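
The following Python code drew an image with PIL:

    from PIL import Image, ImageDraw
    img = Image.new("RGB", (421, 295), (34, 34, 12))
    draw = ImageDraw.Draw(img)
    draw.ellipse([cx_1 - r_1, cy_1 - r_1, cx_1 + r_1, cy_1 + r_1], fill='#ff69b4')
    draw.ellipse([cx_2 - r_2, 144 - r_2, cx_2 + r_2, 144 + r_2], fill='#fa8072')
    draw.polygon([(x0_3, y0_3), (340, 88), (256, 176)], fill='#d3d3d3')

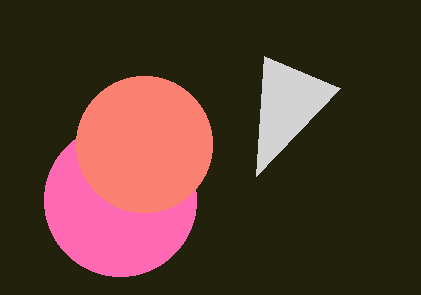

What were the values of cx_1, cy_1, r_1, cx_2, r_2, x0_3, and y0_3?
cx_1 = 120, cy_1 = 200, r_1 = 76, cx_2 = 144, r_2 = 68, x0_3 = 264, y0_3 = 56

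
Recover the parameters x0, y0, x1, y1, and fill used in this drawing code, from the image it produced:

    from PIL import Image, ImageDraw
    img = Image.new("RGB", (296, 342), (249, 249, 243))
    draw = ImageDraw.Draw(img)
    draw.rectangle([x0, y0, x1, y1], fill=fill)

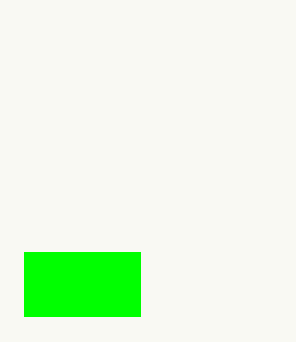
x0 = 24
y0 = 252
x1 = 140
y1 = 316
fill = 'lime'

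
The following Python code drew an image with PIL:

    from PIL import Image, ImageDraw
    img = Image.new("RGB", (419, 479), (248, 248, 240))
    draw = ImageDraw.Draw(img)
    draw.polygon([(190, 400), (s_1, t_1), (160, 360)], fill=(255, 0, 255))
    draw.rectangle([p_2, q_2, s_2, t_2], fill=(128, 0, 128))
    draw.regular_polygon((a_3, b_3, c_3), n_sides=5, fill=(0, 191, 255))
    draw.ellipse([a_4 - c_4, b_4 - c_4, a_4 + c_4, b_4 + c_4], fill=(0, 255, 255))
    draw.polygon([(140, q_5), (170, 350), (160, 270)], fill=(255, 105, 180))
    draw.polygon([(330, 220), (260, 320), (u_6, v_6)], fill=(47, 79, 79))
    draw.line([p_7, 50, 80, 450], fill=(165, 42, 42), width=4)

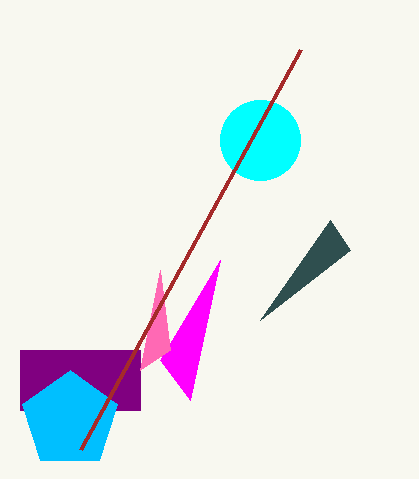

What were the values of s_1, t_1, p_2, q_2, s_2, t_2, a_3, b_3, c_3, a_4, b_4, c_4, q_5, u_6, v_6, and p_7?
s_1 = 220, t_1 = 260, p_2 = 20, q_2 = 350, s_2 = 140, t_2 = 410, a_3 = 70, b_3 = 420, c_3 = 50, a_4 = 260, b_4 = 140, c_4 = 40, q_5 = 370, u_6 = 350, v_6 = 250, p_7 = 300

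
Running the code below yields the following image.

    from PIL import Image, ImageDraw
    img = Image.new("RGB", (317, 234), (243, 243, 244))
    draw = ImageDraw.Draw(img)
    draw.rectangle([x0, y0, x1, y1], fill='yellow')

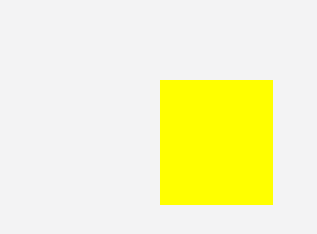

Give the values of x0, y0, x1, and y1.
x0 = 160
y0 = 80
x1 = 272
y1 = 204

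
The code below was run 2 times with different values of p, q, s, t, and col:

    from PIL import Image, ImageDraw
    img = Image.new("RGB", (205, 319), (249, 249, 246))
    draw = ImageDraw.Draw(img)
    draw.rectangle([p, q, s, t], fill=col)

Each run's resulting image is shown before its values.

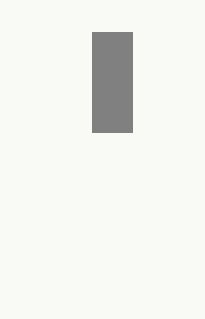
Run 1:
p = 92
q = 32
s = 132
t = 132
col = 'gray'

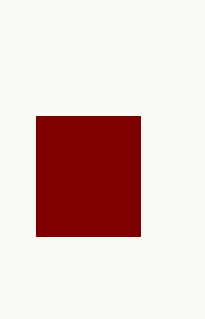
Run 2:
p = 36; q = 116; s = 140; t = 236; col = 'maroon'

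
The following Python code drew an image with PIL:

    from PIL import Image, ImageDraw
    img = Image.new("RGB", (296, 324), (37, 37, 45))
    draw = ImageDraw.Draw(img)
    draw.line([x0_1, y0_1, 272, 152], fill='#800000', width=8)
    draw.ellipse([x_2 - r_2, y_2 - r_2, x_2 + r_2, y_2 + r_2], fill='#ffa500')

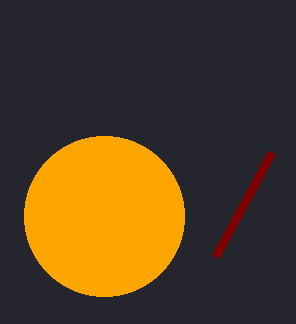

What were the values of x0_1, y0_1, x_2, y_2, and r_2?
x0_1 = 216, y0_1 = 256, x_2 = 104, y_2 = 216, r_2 = 80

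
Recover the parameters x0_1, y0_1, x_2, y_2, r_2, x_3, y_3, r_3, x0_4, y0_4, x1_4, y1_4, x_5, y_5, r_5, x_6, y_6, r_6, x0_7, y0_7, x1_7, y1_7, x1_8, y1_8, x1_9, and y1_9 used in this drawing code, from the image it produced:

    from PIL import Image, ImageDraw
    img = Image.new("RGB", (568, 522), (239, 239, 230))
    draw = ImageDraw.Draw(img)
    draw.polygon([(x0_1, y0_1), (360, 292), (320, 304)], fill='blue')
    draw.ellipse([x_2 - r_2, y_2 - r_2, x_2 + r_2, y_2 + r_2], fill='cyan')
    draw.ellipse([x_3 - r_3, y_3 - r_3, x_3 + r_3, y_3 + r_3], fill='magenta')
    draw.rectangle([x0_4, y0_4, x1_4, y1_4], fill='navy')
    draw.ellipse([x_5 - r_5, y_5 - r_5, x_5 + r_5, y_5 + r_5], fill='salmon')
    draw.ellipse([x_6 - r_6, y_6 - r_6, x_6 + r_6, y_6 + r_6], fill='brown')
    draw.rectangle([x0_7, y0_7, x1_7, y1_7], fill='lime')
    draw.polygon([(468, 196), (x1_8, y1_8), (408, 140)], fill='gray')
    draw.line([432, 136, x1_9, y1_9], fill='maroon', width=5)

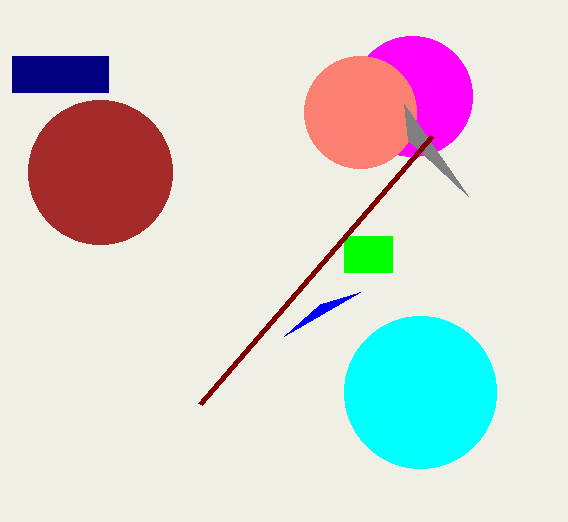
x0_1 = 284, y0_1 = 336, x_2 = 420, y_2 = 392, r_2 = 76, x_3 = 412, y_3 = 96, r_3 = 60, x0_4 = 12, y0_4 = 56, x1_4 = 108, y1_4 = 92, x_5 = 360, y_5 = 112, r_5 = 56, x_6 = 100, y_6 = 172, r_6 = 72, x0_7 = 344, y0_7 = 236, x1_7 = 392, y1_7 = 272, x1_8 = 404, y1_8 = 104, x1_9 = 200, y1_9 = 404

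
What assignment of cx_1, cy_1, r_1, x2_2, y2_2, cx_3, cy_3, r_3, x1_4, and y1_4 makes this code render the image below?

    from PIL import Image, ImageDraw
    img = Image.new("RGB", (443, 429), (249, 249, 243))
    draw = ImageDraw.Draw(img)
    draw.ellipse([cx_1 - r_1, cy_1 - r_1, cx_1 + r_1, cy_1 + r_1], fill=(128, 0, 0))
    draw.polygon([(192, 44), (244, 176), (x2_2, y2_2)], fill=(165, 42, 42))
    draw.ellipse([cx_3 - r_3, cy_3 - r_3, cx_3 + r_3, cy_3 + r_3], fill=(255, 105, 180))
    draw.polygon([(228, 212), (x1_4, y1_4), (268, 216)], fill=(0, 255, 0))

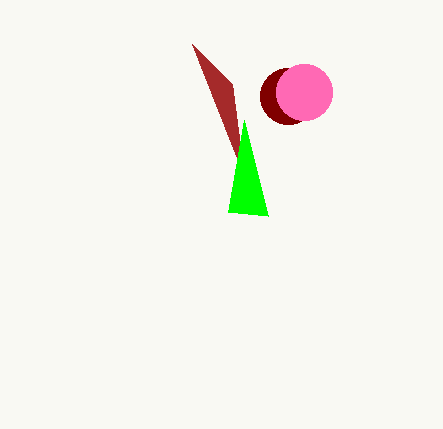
cx_1 = 288, cy_1 = 96, r_1 = 28, x2_2 = 232, y2_2 = 84, cx_3 = 304, cy_3 = 92, r_3 = 28, x1_4 = 244, y1_4 = 120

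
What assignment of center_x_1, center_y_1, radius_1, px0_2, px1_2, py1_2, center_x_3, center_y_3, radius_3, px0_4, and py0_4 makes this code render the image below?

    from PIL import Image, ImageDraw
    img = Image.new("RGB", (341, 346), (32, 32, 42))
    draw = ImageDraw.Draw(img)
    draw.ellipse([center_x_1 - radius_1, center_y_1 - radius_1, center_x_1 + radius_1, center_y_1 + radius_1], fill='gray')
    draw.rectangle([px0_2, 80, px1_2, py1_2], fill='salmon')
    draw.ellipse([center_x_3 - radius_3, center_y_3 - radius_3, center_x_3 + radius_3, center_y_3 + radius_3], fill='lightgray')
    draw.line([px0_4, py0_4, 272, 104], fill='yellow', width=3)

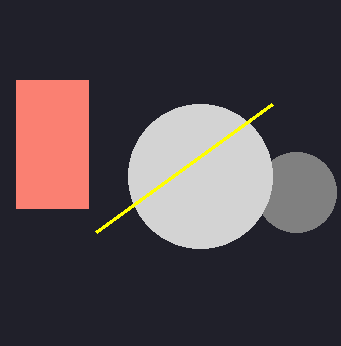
center_x_1 = 296
center_y_1 = 192
radius_1 = 40
px0_2 = 16
px1_2 = 88
py1_2 = 208
center_x_3 = 200
center_y_3 = 176
radius_3 = 72
px0_4 = 96
py0_4 = 232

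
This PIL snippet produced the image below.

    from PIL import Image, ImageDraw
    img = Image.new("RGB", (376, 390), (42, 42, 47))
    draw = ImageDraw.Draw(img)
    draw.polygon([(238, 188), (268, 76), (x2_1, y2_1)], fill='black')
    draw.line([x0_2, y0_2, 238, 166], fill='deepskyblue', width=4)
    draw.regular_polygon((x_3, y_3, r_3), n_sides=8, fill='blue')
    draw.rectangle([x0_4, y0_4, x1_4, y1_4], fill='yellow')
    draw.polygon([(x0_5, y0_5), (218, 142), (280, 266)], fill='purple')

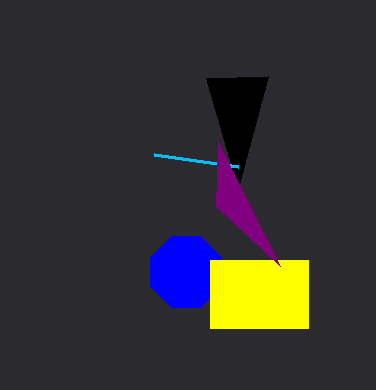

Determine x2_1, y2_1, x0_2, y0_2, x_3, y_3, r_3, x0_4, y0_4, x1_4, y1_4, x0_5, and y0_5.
x2_1 = 206; y2_1 = 78; x0_2 = 154; y0_2 = 154; x_3 = 186; y_3 = 272; r_3 = 38; x0_4 = 210; y0_4 = 260; x1_4 = 308; y1_4 = 328; x0_5 = 216; y0_5 = 206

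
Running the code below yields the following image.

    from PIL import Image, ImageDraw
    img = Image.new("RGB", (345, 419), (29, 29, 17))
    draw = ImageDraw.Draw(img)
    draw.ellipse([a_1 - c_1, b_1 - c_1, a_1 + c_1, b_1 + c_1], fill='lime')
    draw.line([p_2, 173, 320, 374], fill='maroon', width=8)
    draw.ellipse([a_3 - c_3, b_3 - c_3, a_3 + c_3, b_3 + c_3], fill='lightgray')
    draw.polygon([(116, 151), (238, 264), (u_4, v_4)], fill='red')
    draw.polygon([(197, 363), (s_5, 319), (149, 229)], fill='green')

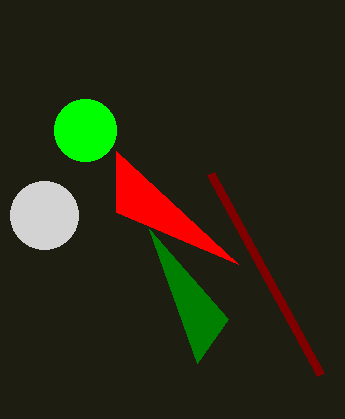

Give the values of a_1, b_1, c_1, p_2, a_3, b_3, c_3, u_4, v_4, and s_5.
a_1 = 85, b_1 = 130, c_1 = 31, p_2 = 210, a_3 = 44, b_3 = 215, c_3 = 34, u_4 = 116, v_4 = 212, s_5 = 228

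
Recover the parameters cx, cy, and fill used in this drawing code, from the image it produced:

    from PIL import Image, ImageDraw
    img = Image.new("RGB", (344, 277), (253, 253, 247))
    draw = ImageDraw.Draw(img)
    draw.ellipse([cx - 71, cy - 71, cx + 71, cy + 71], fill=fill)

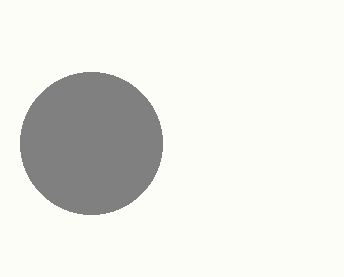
cx = 91, cy = 143, fill = 'gray'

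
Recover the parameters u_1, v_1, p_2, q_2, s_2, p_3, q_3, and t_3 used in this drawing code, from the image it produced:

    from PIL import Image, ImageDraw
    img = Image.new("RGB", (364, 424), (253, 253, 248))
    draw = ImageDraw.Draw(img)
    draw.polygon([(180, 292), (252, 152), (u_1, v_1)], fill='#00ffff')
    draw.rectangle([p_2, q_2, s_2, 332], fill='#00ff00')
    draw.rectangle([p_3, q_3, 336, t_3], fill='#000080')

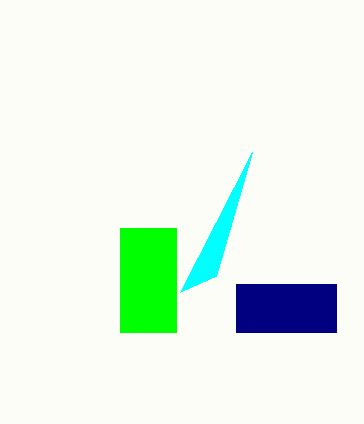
u_1 = 216; v_1 = 276; p_2 = 120; q_2 = 228; s_2 = 176; p_3 = 236; q_3 = 284; t_3 = 332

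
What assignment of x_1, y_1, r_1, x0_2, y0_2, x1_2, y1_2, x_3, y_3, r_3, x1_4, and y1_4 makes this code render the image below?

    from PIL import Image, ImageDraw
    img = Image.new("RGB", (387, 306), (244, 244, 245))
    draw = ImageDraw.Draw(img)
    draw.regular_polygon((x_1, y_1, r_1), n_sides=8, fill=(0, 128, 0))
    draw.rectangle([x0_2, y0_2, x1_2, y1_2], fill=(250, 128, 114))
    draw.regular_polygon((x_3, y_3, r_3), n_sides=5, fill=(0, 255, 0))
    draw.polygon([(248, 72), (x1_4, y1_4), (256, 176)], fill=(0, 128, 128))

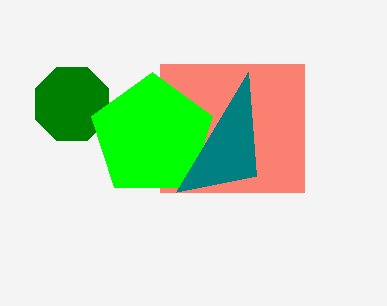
x_1 = 72
y_1 = 104
r_1 = 40
x0_2 = 160
y0_2 = 64
x1_2 = 304
y1_2 = 192
x_3 = 152
y_3 = 136
r_3 = 64
x1_4 = 176
y1_4 = 192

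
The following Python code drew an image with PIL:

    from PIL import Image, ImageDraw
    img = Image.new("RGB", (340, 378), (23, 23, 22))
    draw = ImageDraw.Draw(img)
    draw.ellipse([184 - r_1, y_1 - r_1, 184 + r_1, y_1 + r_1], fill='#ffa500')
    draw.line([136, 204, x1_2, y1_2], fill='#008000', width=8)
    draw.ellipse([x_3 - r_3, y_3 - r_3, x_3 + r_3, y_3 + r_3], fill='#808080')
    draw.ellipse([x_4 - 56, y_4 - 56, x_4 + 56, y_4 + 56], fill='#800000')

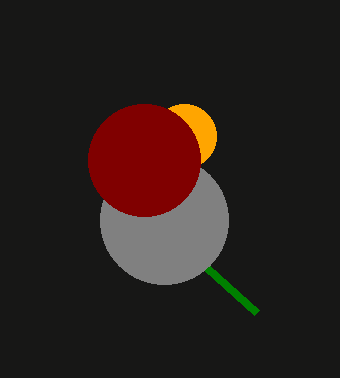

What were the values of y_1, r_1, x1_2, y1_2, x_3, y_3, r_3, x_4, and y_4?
y_1 = 136, r_1 = 32, x1_2 = 256, y1_2 = 312, x_3 = 164, y_3 = 220, r_3 = 64, x_4 = 144, y_4 = 160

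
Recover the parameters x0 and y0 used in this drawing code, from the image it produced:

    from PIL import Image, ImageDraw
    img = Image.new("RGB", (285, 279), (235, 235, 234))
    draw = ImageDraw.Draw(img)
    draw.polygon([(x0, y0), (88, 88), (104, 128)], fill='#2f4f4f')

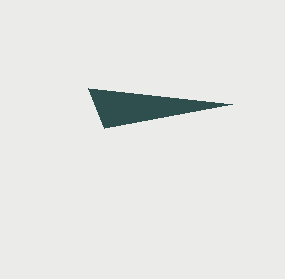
x0 = 232, y0 = 104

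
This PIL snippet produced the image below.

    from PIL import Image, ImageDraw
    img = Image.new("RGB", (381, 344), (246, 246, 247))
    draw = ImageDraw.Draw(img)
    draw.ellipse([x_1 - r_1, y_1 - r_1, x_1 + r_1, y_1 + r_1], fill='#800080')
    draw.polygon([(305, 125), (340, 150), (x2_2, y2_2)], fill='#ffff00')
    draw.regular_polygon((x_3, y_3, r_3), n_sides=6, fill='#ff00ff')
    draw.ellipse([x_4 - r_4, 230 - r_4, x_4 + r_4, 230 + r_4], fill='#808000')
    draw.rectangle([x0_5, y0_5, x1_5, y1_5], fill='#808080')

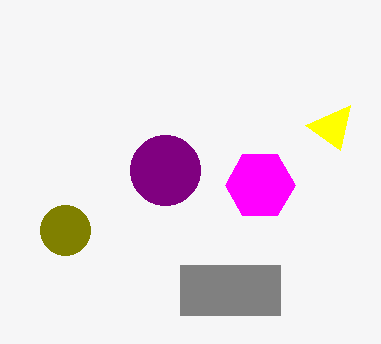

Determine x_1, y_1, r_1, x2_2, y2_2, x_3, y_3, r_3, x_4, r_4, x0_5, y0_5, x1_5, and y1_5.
x_1 = 165
y_1 = 170
r_1 = 35
x2_2 = 350
y2_2 = 105
x_3 = 260
y_3 = 185
r_3 = 35
x_4 = 65
r_4 = 25
x0_5 = 180
y0_5 = 265
x1_5 = 280
y1_5 = 315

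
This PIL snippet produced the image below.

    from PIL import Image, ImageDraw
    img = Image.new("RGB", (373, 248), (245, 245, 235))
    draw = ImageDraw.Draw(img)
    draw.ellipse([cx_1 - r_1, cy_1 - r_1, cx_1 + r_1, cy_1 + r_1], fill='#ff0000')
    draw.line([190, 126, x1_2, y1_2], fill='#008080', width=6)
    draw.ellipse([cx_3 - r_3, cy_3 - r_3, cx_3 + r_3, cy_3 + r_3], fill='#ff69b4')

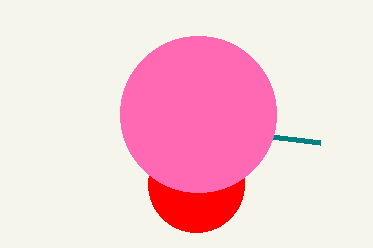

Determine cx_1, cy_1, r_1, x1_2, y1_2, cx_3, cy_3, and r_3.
cx_1 = 196, cy_1 = 184, r_1 = 48, x1_2 = 320, y1_2 = 142, cx_3 = 198, cy_3 = 114, r_3 = 78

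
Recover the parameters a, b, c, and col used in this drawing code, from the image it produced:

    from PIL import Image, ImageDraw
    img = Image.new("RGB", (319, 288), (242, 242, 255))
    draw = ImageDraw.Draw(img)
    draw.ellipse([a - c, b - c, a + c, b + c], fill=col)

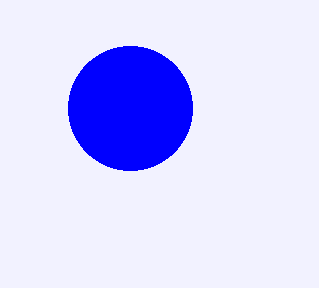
a = 130
b = 108
c = 62
col = 'blue'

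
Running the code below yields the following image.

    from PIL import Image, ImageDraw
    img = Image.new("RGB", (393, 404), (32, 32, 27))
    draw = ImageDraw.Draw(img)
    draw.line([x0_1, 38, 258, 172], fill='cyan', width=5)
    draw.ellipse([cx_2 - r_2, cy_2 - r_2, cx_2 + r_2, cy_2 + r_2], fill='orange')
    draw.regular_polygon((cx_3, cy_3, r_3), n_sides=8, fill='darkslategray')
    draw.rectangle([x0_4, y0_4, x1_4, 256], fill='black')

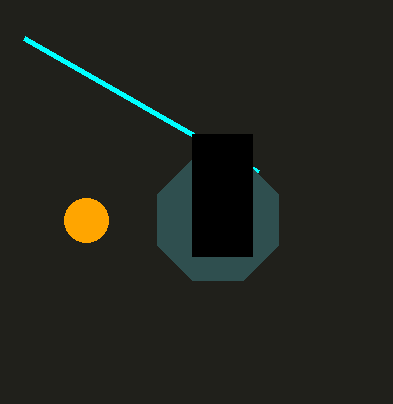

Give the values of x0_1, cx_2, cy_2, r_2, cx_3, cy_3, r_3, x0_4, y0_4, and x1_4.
x0_1 = 24
cx_2 = 86
cy_2 = 220
r_2 = 22
cx_3 = 218
cy_3 = 220
r_3 = 66
x0_4 = 192
y0_4 = 134
x1_4 = 252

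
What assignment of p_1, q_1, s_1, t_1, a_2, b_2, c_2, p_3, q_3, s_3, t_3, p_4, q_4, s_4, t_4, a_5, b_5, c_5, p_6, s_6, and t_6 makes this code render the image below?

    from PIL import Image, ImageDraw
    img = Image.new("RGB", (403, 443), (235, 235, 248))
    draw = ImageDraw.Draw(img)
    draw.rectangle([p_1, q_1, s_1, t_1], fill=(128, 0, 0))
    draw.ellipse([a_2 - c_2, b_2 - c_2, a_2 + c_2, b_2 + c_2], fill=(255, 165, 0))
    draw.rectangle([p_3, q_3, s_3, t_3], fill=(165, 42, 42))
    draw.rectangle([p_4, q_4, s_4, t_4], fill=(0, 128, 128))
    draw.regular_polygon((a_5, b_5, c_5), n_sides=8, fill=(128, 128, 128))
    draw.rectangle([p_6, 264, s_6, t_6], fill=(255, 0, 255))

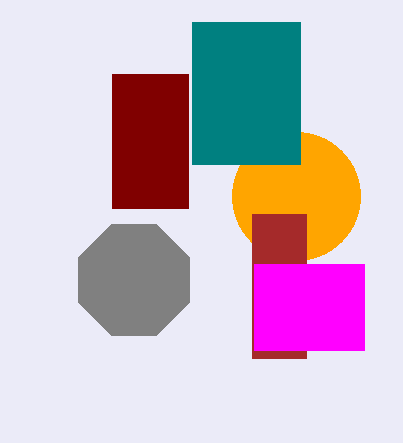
p_1 = 112
q_1 = 74
s_1 = 188
t_1 = 208
a_2 = 296
b_2 = 196
c_2 = 64
p_3 = 252
q_3 = 214
s_3 = 306
t_3 = 358
p_4 = 192
q_4 = 22
s_4 = 300
t_4 = 164
a_5 = 134
b_5 = 280
c_5 = 60
p_6 = 254
s_6 = 364
t_6 = 350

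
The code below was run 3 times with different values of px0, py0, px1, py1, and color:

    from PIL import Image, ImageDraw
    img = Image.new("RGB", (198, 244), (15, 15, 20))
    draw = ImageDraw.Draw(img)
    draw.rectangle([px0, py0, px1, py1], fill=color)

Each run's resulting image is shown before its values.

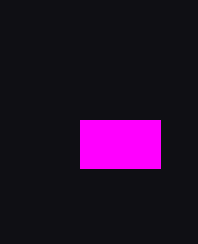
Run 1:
px0 = 80, py0 = 120, px1 = 160, py1 = 168, color = 'magenta'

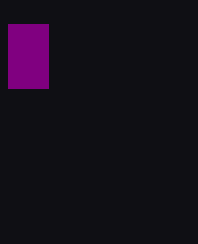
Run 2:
px0 = 8, py0 = 24, px1 = 48, py1 = 88, color = 'purple'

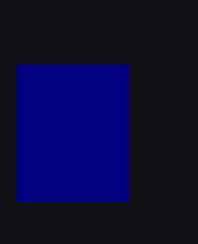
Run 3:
px0 = 16, py0 = 64, px1 = 128, py1 = 200, color = 'navy'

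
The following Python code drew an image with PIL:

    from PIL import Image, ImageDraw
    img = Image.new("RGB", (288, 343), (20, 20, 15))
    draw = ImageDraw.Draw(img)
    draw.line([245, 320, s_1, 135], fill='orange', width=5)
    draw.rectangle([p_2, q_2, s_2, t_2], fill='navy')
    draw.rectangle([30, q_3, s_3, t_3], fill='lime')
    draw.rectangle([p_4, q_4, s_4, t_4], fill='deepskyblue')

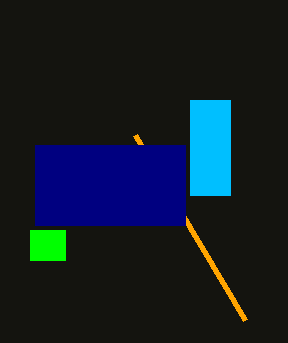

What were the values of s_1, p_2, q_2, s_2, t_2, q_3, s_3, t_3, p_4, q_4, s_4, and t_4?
s_1 = 135; p_2 = 35; q_2 = 145; s_2 = 185; t_2 = 225; q_3 = 230; s_3 = 65; t_3 = 260; p_4 = 190; q_4 = 100; s_4 = 230; t_4 = 195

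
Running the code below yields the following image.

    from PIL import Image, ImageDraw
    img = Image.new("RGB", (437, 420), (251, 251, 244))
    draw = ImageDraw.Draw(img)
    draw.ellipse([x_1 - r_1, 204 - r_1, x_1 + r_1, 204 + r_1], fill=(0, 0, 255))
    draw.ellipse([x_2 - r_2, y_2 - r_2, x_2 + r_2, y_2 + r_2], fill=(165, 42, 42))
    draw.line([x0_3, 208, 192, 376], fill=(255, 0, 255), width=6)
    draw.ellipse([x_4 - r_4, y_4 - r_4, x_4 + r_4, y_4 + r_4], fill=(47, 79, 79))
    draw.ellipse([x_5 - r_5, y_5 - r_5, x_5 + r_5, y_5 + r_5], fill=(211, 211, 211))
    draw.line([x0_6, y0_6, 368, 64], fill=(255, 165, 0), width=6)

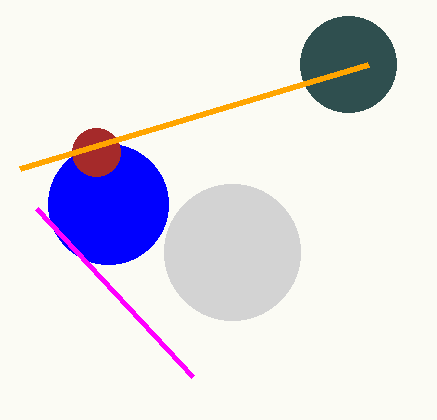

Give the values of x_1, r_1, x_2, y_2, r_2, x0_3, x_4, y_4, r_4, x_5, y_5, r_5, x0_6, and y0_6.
x_1 = 108, r_1 = 60, x_2 = 96, y_2 = 152, r_2 = 24, x0_3 = 36, x_4 = 348, y_4 = 64, r_4 = 48, x_5 = 232, y_5 = 252, r_5 = 68, x0_6 = 20, y0_6 = 168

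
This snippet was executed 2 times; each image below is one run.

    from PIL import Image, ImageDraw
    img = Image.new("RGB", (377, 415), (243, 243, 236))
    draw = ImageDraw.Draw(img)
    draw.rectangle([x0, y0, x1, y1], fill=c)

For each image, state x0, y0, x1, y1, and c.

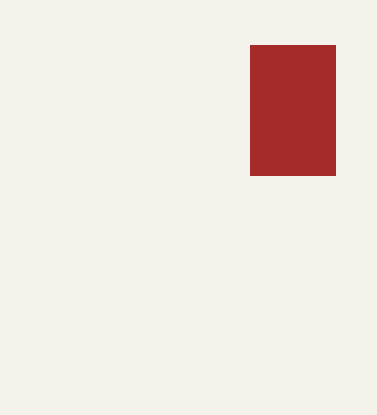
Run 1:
x0 = 250; y0 = 45; x1 = 335; y1 = 175; c = 'brown'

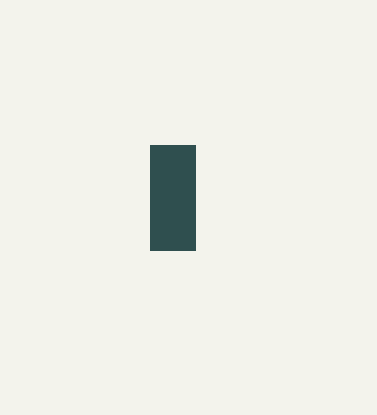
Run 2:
x0 = 150; y0 = 145; x1 = 195; y1 = 250; c = 'darkslategray'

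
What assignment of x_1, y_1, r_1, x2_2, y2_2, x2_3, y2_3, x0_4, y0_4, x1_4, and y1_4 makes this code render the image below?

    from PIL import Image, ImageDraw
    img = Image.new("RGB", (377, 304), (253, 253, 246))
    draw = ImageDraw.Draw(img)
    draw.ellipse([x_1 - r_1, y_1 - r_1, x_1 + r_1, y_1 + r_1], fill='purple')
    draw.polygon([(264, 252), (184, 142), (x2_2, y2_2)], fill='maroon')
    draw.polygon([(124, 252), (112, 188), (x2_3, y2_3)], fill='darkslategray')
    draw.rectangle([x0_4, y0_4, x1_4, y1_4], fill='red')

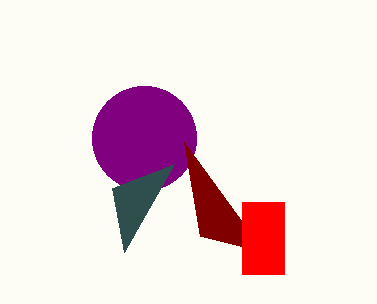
x_1 = 144, y_1 = 138, r_1 = 52, x2_2 = 200, y2_2 = 236, x2_3 = 174, y2_3 = 164, x0_4 = 242, y0_4 = 202, x1_4 = 284, y1_4 = 274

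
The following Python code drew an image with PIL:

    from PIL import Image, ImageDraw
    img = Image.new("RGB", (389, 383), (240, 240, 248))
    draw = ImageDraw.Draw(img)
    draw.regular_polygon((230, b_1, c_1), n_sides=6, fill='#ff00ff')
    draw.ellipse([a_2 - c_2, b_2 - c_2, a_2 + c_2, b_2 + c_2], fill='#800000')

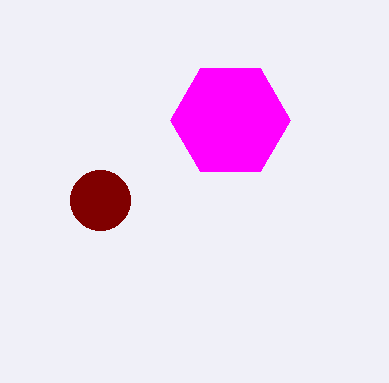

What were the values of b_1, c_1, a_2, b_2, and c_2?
b_1 = 120; c_1 = 60; a_2 = 100; b_2 = 200; c_2 = 30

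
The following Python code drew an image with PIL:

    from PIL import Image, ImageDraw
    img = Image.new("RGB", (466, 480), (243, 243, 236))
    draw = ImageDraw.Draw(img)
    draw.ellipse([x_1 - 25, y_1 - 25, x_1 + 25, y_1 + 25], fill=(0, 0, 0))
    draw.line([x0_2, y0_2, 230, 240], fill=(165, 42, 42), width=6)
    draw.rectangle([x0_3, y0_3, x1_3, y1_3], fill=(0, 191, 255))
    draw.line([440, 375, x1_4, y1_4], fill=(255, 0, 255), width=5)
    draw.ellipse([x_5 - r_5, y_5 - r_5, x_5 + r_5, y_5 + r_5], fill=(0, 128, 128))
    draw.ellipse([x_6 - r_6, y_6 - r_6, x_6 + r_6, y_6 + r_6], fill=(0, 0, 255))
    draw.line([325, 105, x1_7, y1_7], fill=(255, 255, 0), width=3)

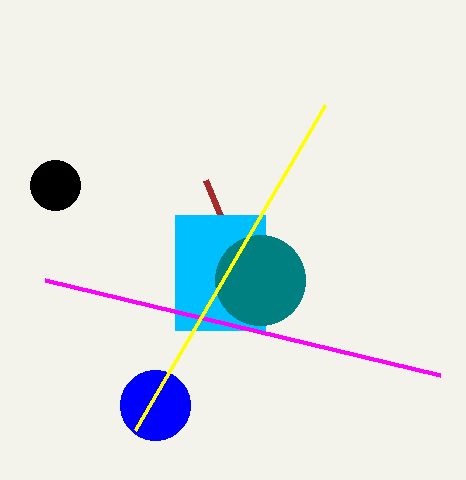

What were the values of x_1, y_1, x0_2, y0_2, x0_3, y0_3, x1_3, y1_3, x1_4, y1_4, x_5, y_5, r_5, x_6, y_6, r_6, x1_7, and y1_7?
x_1 = 55
y_1 = 185
x0_2 = 205
y0_2 = 180
x0_3 = 175
y0_3 = 215
x1_3 = 265
y1_3 = 330
x1_4 = 45
y1_4 = 280
x_5 = 260
y_5 = 280
r_5 = 45
x_6 = 155
y_6 = 405
r_6 = 35
x1_7 = 135
y1_7 = 430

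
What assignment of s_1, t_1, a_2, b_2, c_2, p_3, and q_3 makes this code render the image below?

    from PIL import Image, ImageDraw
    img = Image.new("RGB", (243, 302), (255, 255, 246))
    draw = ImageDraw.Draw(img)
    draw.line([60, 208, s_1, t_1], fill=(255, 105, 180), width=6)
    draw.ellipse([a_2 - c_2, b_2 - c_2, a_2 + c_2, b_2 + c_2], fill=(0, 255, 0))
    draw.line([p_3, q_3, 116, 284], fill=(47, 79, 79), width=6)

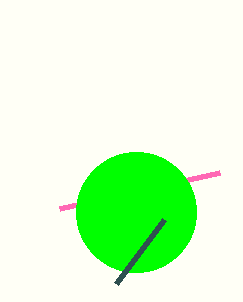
s_1 = 220; t_1 = 172; a_2 = 136; b_2 = 212; c_2 = 60; p_3 = 164; q_3 = 220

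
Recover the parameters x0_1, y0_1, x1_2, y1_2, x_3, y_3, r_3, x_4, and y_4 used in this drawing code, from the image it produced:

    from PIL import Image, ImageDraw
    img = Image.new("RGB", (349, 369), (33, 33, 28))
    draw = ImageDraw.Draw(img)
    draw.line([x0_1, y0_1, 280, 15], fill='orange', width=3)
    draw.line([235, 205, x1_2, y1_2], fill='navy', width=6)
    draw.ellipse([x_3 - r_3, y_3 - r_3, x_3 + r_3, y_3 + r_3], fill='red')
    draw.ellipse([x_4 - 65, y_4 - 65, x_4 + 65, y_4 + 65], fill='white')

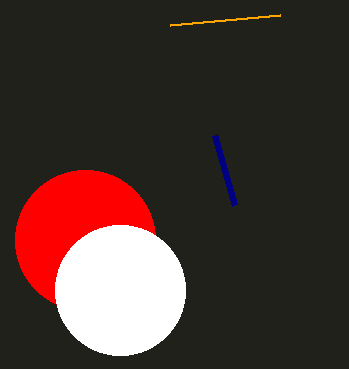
x0_1 = 170; y0_1 = 25; x1_2 = 215; y1_2 = 135; x_3 = 85; y_3 = 240; r_3 = 70; x_4 = 120; y_4 = 290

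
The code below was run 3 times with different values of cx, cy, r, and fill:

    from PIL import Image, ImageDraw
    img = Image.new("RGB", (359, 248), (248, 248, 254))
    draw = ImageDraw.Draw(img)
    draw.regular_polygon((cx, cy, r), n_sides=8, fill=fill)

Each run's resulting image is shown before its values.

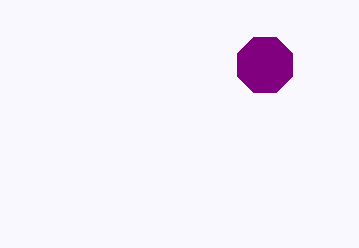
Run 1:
cx = 265
cy = 65
r = 30
fill = 'purple'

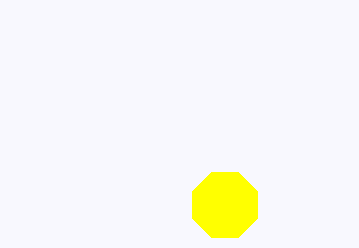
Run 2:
cx = 225, cy = 205, r = 35, fill = 'yellow'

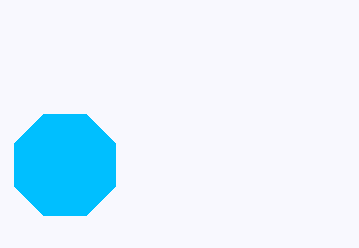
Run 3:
cx = 65; cy = 165; r = 55; fill = 'deepskyblue'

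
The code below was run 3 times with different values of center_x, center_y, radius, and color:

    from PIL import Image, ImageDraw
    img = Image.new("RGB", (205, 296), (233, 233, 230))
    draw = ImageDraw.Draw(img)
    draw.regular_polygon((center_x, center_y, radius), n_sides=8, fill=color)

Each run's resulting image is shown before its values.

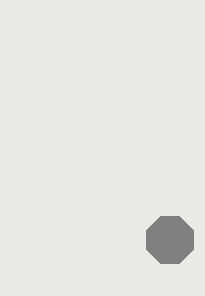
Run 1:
center_x = 170, center_y = 240, radius = 25, color = 'gray'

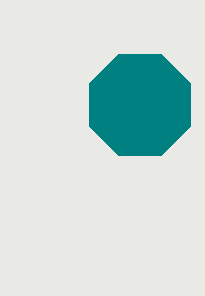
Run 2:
center_x = 140, center_y = 105, radius = 55, color = 'teal'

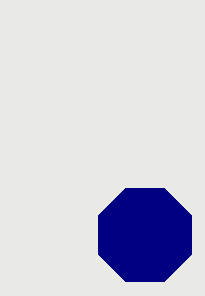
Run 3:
center_x = 145; center_y = 235; radius = 50; color = 'navy'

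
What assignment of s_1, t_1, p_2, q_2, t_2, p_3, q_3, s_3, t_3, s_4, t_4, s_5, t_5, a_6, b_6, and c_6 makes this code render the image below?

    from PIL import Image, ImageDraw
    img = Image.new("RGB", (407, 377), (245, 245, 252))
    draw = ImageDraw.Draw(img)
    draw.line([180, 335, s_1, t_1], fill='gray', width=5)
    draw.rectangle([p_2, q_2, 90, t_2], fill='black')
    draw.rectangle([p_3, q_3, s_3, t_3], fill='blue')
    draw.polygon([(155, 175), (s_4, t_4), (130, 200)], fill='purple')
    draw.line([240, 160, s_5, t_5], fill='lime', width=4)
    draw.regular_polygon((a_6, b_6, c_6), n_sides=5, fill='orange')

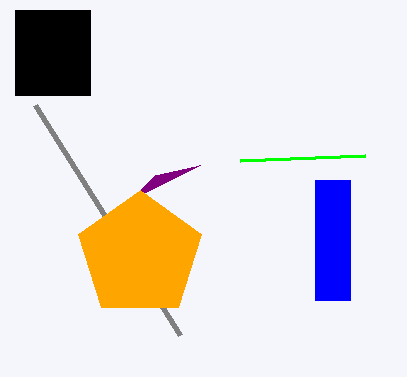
s_1 = 35, t_1 = 105, p_2 = 15, q_2 = 10, t_2 = 95, p_3 = 315, q_3 = 180, s_3 = 350, t_3 = 300, s_4 = 200, t_4 = 165, s_5 = 365, t_5 = 155, a_6 = 140, b_6 = 255, c_6 = 65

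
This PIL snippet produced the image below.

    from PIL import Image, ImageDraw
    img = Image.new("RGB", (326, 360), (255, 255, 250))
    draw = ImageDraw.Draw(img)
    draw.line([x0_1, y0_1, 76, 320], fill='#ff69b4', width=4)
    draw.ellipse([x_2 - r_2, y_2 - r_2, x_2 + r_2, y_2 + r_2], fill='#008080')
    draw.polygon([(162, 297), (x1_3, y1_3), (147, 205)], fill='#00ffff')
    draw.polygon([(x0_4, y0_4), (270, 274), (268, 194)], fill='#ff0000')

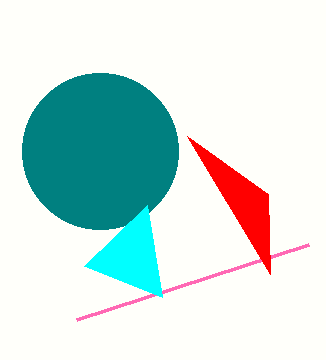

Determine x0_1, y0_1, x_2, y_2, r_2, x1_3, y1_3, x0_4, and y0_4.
x0_1 = 308, y0_1 = 245, x_2 = 100, y_2 = 151, r_2 = 78, x1_3 = 84, y1_3 = 266, x0_4 = 187, y0_4 = 136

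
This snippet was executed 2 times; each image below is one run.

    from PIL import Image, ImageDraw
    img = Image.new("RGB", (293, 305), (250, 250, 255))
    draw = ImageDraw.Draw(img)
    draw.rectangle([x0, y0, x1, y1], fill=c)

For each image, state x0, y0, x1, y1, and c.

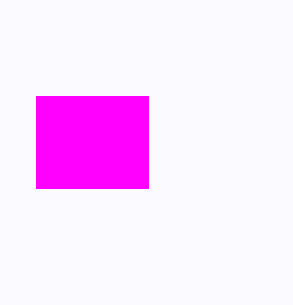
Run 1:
x0 = 36, y0 = 96, x1 = 148, y1 = 188, c = 'magenta'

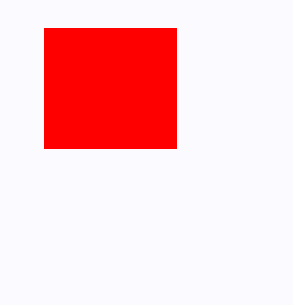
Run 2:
x0 = 44
y0 = 28
x1 = 176
y1 = 148
c = 'red'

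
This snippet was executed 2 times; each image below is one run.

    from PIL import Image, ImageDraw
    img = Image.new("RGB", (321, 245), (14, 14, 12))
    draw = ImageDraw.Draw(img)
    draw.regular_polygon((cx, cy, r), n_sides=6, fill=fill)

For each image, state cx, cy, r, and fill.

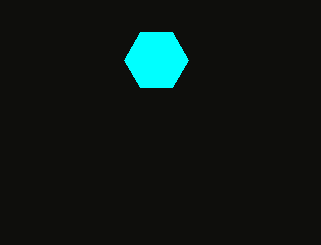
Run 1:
cx = 156; cy = 60; r = 32; fill = 'cyan'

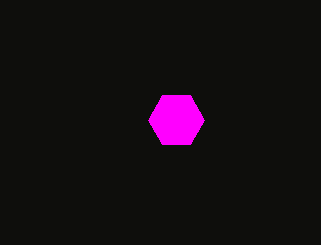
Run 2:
cx = 176; cy = 120; r = 28; fill = 'magenta'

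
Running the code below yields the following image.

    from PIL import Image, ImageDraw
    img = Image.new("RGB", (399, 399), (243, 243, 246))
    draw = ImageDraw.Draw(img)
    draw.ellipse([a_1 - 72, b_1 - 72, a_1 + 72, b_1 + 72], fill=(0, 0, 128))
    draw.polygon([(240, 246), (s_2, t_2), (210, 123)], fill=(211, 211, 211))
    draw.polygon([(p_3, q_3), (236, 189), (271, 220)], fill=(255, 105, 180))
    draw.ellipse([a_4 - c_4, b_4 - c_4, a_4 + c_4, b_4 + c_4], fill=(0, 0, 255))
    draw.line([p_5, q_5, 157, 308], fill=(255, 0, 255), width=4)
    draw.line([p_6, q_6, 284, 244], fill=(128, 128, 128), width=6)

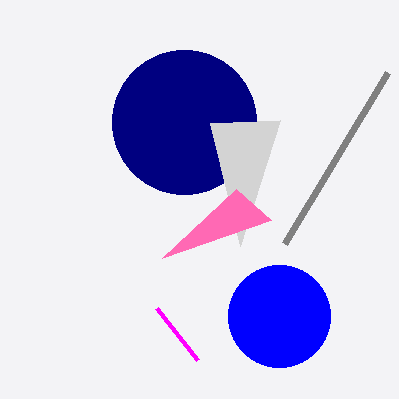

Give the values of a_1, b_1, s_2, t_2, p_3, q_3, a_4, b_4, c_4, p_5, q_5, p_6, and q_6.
a_1 = 184
b_1 = 122
s_2 = 280
t_2 = 120
p_3 = 162
q_3 = 258
a_4 = 279
b_4 = 316
c_4 = 51
p_5 = 198
q_5 = 360
p_6 = 387
q_6 = 73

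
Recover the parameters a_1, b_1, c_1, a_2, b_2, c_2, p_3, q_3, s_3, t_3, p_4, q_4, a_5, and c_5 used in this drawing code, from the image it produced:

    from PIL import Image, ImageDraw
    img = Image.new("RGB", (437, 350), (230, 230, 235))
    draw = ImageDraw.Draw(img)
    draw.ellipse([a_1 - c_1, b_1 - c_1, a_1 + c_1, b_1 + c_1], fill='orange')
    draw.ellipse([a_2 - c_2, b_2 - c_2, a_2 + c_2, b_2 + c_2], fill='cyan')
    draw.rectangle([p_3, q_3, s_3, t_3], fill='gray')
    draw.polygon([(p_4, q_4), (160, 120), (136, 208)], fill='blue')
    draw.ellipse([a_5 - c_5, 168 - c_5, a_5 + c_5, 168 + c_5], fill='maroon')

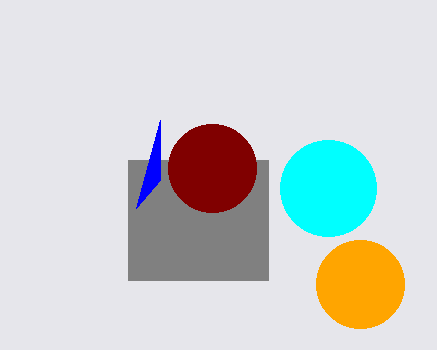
a_1 = 360
b_1 = 284
c_1 = 44
a_2 = 328
b_2 = 188
c_2 = 48
p_3 = 128
q_3 = 160
s_3 = 268
t_3 = 280
p_4 = 160
q_4 = 180
a_5 = 212
c_5 = 44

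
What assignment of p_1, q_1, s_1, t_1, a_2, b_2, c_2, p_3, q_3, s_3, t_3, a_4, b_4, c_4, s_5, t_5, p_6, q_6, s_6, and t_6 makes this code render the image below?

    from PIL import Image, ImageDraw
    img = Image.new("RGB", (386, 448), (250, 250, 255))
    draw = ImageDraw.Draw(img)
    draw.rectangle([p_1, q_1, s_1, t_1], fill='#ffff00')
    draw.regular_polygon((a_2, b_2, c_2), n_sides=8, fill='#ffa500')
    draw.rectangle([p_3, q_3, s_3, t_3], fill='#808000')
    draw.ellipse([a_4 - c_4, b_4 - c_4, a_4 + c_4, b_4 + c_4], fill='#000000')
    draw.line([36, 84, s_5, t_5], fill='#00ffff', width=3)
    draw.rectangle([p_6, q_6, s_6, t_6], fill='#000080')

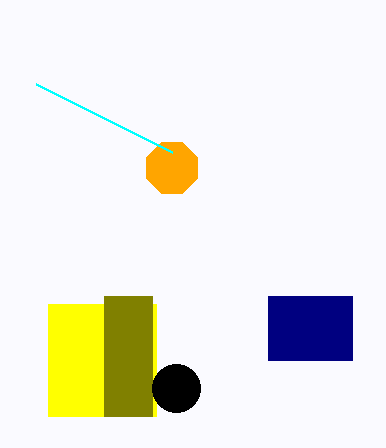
p_1 = 48, q_1 = 304, s_1 = 156, t_1 = 416, a_2 = 172, b_2 = 168, c_2 = 28, p_3 = 104, q_3 = 296, s_3 = 152, t_3 = 416, a_4 = 176, b_4 = 388, c_4 = 24, s_5 = 172, t_5 = 152, p_6 = 268, q_6 = 296, s_6 = 352, t_6 = 360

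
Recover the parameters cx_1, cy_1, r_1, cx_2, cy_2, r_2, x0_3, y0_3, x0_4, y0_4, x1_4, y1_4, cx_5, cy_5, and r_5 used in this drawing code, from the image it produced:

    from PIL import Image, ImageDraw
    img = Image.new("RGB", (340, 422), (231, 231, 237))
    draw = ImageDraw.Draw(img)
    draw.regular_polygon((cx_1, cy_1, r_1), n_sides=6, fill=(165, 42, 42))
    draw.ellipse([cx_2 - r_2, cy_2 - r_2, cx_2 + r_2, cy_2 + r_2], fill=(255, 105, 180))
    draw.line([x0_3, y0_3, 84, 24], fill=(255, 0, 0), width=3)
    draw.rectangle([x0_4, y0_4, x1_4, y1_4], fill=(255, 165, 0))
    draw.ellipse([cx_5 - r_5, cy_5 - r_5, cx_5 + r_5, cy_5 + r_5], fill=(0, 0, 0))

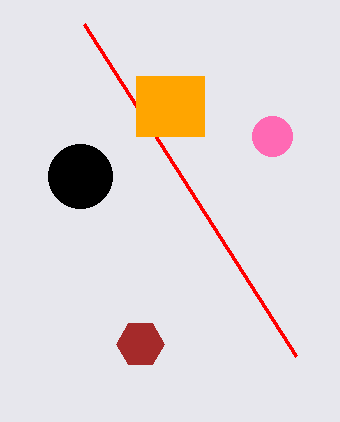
cx_1 = 140
cy_1 = 344
r_1 = 24
cx_2 = 272
cy_2 = 136
r_2 = 20
x0_3 = 296
y0_3 = 356
x0_4 = 136
y0_4 = 76
x1_4 = 204
y1_4 = 136
cx_5 = 80
cy_5 = 176
r_5 = 32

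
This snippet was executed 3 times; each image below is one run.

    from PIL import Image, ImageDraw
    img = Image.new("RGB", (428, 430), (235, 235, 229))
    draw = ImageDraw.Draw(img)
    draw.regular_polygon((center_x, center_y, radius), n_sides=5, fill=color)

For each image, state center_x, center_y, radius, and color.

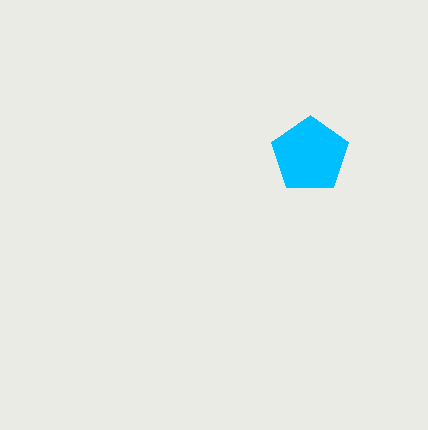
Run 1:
center_x = 310; center_y = 155; radius = 40; color = 'deepskyblue'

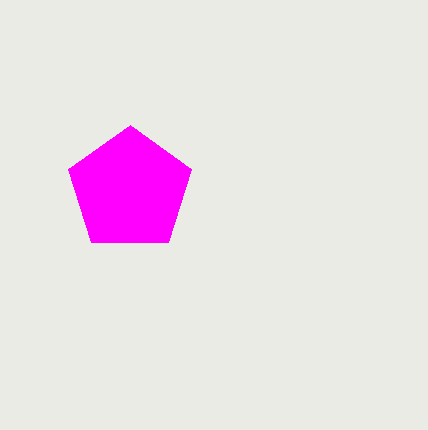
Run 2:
center_x = 130
center_y = 190
radius = 65
color = 'magenta'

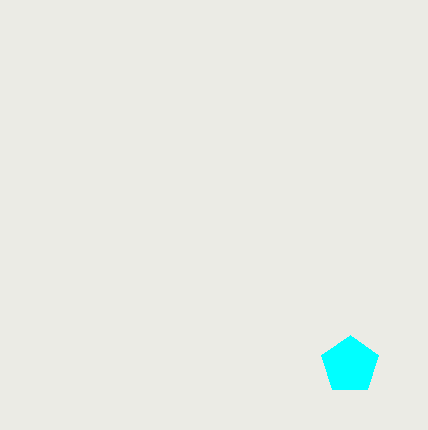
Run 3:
center_x = 350
center_y = 365
radius = 30
color = 'cyan'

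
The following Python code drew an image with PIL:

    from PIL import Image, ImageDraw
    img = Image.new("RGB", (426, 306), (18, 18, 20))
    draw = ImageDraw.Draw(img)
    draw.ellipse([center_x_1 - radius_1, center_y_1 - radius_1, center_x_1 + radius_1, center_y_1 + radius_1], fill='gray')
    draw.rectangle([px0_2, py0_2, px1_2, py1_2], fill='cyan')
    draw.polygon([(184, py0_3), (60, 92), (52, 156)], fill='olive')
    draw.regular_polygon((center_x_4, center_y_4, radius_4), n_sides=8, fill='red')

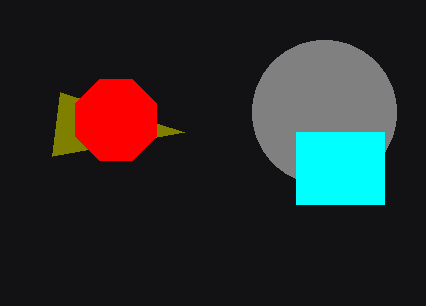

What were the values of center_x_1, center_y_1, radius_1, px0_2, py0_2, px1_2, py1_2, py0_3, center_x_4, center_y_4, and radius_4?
center_x_1 = 324; center_y_1 = 112; radius_1 = 72; px0_2 = 296; py0_2 = 132; px1_2 = 384; py1_2 = 204; py0_3 = 132; center_x_4 = 116; center_y_4 = 120; radius_4 = 44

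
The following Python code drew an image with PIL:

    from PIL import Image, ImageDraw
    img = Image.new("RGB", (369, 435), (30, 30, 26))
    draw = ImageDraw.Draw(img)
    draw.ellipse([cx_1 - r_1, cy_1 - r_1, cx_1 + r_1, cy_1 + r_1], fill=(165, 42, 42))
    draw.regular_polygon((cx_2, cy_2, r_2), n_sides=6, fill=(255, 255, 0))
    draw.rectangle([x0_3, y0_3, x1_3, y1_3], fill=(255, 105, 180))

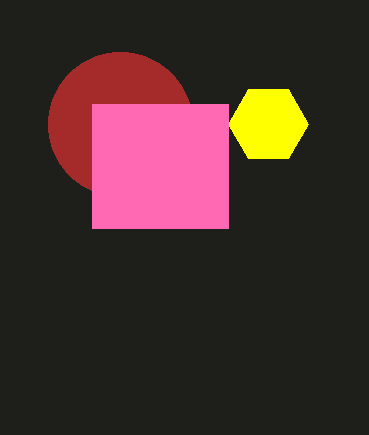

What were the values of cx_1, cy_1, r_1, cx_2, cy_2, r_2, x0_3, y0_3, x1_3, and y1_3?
cx_1 = 120; cy_1 = 124; r_1 = 72; cx_2 = 268; cy_2 = 124; r_2 = 40; x0_3 = 92; y0_3 = 104; x1_3 = 228; y1_3 = 228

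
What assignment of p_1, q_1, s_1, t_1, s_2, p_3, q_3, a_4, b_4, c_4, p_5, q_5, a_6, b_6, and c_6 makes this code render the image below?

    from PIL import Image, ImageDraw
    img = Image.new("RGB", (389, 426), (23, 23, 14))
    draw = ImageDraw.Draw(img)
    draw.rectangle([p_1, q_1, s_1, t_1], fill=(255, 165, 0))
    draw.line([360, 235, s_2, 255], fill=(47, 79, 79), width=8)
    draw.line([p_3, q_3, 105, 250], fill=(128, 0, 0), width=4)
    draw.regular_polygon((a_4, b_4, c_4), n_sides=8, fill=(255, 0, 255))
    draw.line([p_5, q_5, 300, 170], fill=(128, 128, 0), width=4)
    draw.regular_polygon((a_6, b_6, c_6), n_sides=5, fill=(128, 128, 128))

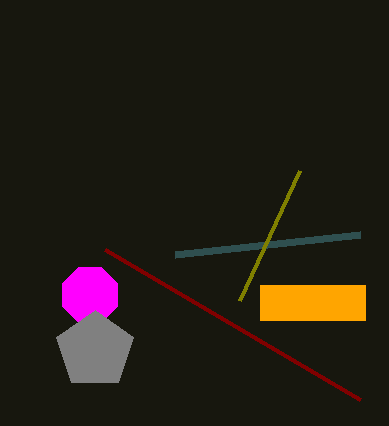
p_1 = 260, q_1 = 285, s_1 = 365, t_1 = 320, s_2 = 175, p_3 = 360, q_3 = 400, a_4 = 90, b_4 = 295, c_4 = 30, p_5 = 240, q_5 = 300, a_6 = 95, b_6 = 350, c_6 = 40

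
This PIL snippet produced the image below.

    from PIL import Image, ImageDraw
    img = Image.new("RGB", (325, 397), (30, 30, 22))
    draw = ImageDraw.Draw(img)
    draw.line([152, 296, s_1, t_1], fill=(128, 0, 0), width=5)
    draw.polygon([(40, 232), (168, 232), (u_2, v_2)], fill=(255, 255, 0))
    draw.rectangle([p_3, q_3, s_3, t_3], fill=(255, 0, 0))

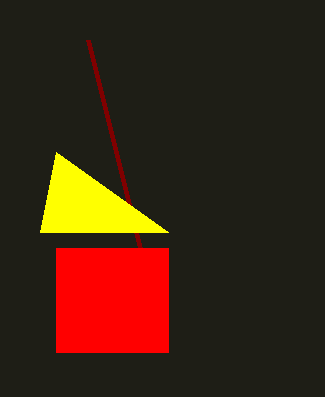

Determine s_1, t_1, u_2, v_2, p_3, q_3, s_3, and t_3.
s_1 = 88
t_1 = 40
u_2 = 56
v_2 = 152
p_3 = 56
q_3 = 248
s_3 = 168
t_3 = 352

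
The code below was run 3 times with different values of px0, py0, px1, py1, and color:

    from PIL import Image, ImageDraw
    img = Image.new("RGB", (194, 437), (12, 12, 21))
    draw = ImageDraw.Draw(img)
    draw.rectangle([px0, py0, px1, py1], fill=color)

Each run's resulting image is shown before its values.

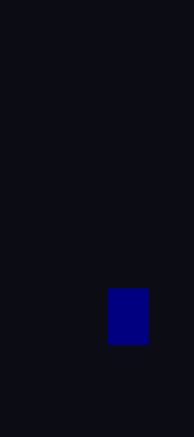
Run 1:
px0 = 108, py0 = 288, px1 = 148, py1 = 344, color = 'navy'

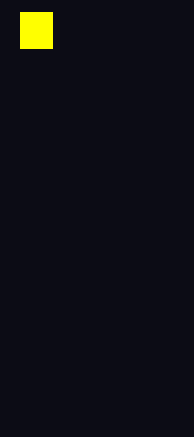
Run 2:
px0 = 20; py0 = 12; px1 = 52; py1 = 48; color = 'yellow'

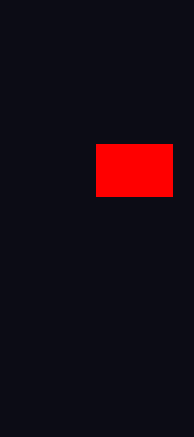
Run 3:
px0 = 96
py0 = 144
px1 = 172
py1 = 196
color = 'red'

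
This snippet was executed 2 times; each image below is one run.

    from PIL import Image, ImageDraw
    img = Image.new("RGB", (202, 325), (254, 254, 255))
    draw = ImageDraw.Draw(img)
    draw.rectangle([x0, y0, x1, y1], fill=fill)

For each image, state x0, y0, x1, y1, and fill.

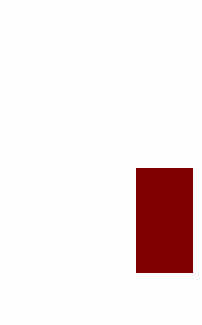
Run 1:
x0 = 136; y0 = 168; x1 = 192; y1 = 272; fill = 'maroon'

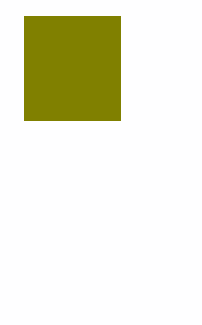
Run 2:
x0 = 24, y0 = 16, x1 = 120, y1 = 120, fill = 'olive'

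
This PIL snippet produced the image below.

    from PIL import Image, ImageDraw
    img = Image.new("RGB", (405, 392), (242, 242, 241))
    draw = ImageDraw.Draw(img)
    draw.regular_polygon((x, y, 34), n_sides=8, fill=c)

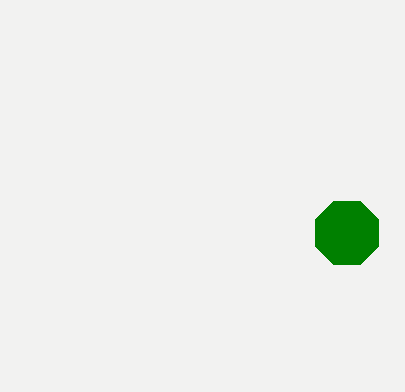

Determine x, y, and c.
x = 347; y = 233; c = 'green'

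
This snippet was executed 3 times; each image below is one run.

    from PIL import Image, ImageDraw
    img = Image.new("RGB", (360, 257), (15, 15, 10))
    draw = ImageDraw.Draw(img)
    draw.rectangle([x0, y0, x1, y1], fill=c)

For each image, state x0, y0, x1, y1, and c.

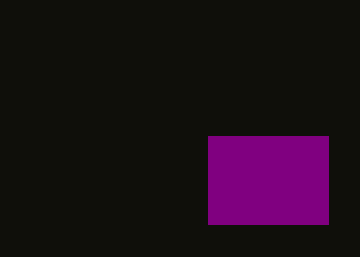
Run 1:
x0 = 208, y0 = 136, x1 = 328, y1 = 224, c = 'purple'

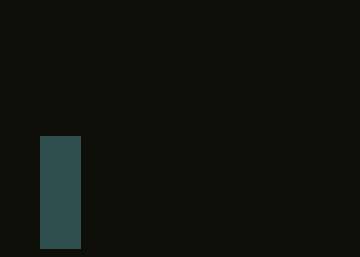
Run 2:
x0 = 40; y0 = 136; x1 = 80; y1 = 248; c = 'darkslategray'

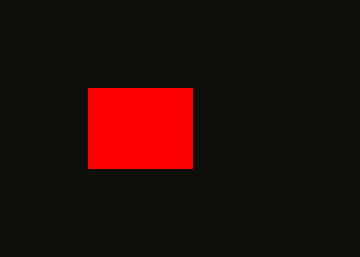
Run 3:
x0 = 88, y0 = 88, x1 = 192, y1 = 168, c = 'red'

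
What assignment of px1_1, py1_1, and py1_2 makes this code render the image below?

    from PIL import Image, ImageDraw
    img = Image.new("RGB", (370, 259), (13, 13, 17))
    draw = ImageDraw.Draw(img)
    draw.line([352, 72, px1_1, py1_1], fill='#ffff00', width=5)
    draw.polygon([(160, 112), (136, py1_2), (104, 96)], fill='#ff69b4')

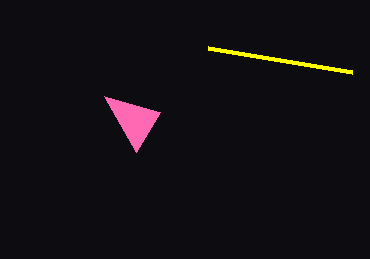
px1_1 = 208, py1_1 = 48, py1_2 = 152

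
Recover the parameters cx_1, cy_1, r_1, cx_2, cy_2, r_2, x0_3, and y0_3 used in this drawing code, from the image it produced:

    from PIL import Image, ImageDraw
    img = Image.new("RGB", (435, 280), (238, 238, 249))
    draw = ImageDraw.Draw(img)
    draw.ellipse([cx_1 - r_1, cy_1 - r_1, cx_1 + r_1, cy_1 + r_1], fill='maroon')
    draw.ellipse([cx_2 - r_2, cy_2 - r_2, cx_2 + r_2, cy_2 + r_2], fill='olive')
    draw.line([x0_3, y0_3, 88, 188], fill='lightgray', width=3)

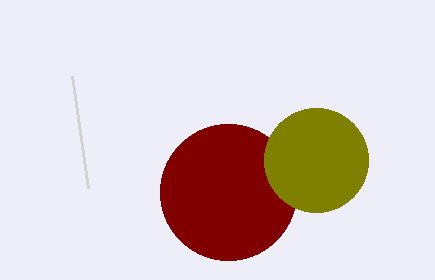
cx_1 = 228
cy_1 = 192
r_1 = 68
cx_2 = 316
cy_2 = 160
r_2 = 52
x0_3 = 72
y0_3 = 76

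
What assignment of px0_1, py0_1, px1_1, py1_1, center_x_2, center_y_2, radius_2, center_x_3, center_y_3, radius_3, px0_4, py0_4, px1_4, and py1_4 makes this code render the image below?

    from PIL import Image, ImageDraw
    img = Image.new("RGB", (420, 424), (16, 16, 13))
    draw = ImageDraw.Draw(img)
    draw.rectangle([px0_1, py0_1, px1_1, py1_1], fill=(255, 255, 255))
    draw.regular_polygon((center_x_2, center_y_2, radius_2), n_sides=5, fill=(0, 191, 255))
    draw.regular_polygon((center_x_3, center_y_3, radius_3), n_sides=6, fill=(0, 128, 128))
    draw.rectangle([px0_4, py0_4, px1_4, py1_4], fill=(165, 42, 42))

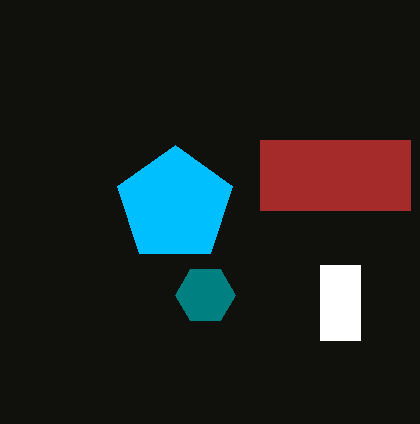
px0_1 = 320
py0_1 = 265
px1_1 = 360
py1_1 = 340
center_x_2 = 175
center_y_2 = 205
radius_2 = 60
center_x_3 = 205
center_y_3 = 295
radius_3 = 30
px0_4 = 260
py0_4 = 140
px1_4 = 410
py1_4 = 210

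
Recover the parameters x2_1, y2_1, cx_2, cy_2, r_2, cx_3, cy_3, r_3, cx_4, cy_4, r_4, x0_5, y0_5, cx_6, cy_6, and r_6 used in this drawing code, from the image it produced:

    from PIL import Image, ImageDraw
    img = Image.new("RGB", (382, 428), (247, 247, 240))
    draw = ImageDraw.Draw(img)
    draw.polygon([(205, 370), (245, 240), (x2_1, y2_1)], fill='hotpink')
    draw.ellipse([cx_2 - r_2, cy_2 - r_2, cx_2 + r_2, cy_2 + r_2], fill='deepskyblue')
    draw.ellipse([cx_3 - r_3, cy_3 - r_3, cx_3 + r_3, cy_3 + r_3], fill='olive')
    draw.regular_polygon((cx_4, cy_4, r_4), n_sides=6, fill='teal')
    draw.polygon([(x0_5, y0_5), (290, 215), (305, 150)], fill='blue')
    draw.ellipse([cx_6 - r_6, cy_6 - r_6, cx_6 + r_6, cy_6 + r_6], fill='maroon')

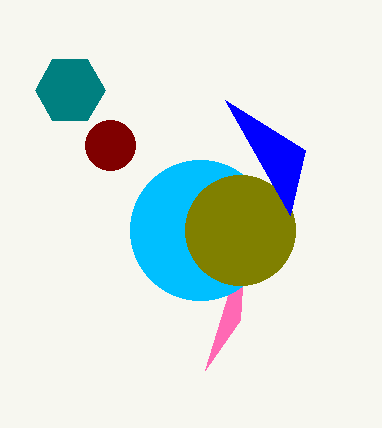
x2_1 = 240, y2_1 = 320, cx_2 = 200, cy_2 = 230, r_2 = 70, cx_3 = 240, cy_3 = 230, r_3 = 55, cx_4 = 70, cy_4 = 90, r_4 = 35, x0_5 = 225, y0_5 = 100, cx_6 = 110, cy_6 = 145, r_6 = 25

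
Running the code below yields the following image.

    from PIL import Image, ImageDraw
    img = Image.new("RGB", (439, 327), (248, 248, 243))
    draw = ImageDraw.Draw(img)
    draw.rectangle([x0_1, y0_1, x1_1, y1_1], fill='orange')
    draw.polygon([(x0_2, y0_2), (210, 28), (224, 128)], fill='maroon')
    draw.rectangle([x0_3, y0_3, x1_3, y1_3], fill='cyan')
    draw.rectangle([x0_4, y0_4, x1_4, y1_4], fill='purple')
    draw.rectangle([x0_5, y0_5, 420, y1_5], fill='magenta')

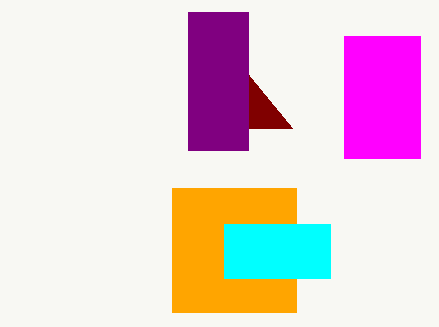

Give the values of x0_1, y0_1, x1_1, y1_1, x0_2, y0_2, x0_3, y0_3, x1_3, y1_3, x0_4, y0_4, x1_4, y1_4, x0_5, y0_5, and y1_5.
x0_1 = 172
y0_1 = 188
x1_1 = 296
y1_1 = 312
x0_2 = 292
y0_2 = 128
x0_3 = 224
y0_3 = 224
x1_3 = 330
y1_3 = 278
x0_4 = 188
y0_4 = 12
x1_4 = 248
y1_4 = 150
x0_5 = 344
y0_5 = 36
y1_5 = 158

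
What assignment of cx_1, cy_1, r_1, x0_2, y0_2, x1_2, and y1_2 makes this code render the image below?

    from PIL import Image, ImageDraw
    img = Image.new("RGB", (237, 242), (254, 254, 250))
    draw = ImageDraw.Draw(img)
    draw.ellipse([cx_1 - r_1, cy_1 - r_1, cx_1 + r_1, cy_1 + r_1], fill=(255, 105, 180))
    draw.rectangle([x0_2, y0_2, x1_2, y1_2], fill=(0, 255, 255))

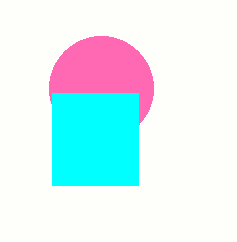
cx_1 = 101, cy_1 = 88, r_1 = 52, x0_2 = 52, y0_2 = 93, x1_2 = 138, y1_2 = 185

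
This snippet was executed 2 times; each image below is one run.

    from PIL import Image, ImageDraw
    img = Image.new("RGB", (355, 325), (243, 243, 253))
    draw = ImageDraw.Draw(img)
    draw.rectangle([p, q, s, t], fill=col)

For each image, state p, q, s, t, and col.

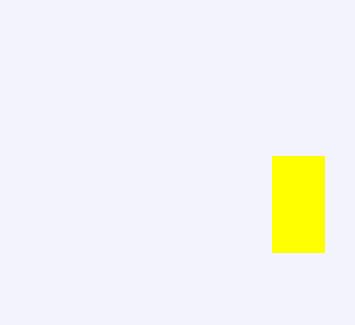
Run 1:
p = 272; q = 156; s = 324; t = 252; col = 'yellow'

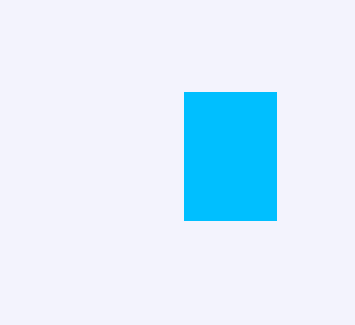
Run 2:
p = 184, q = 92, s = 276, t = 220, col = 'deepskyblue'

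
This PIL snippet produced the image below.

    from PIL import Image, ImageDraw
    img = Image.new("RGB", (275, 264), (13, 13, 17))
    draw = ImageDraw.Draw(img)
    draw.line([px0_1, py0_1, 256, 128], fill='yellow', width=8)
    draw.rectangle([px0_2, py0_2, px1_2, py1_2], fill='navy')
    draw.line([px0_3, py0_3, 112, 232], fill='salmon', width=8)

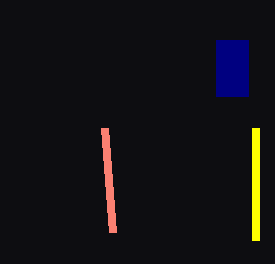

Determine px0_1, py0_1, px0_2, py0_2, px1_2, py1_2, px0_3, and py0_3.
px0_1 = 256, py0_1 = 240, px0_2 = 216, py0_2 = 40, px1_2 = 248, py1_2 = 96, px0_3 = 104, py0_3 = 128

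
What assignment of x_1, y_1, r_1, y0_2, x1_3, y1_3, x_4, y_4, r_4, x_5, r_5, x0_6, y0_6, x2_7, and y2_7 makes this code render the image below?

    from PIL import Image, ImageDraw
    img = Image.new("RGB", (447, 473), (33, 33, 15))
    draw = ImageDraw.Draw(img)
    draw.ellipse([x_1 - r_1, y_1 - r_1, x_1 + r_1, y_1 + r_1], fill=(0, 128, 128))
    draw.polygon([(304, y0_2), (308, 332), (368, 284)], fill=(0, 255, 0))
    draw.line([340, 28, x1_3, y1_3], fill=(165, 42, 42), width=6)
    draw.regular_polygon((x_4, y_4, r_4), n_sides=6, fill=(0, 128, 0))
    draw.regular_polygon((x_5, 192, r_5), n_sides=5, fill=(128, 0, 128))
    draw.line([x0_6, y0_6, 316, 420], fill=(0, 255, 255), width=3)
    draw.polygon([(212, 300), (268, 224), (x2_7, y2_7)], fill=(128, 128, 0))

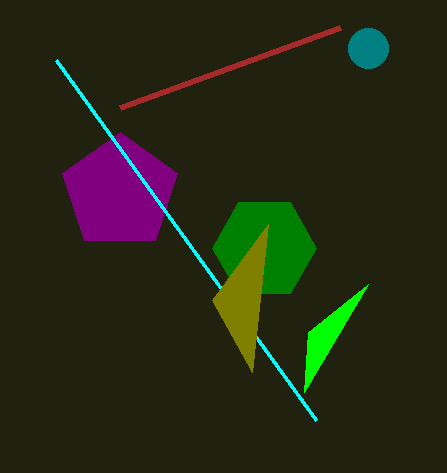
x_1 = 368
y_1 = 48
r_1 = 20
y0_2 = 392
x1_3 = 120
y1_3 = 108
x_4 = 264
y_4 = 248
r_4 = 52
x_5 = 120
r_5 = 60
x0_6 = 56
y0_6 = 60
x2_7 = 252
y2_7 = 372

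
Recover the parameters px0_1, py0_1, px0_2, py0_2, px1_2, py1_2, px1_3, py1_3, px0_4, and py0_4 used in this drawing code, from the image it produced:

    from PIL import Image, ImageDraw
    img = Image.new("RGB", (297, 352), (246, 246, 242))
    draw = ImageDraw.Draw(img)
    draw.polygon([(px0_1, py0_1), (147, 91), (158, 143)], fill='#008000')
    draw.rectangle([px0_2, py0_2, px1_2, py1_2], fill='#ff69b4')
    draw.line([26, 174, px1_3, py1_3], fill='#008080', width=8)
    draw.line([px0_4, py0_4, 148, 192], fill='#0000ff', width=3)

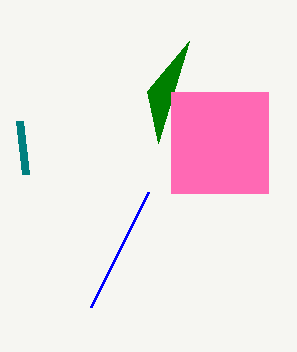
px0_1 = 189
py0_1 = 41
px0_2 = 171
py0_2 = 92
px1_2 = 268
py1_2 = 193
px1_3 = 20
py1_3 = 121
px0_4 = 91
py0_4 = 307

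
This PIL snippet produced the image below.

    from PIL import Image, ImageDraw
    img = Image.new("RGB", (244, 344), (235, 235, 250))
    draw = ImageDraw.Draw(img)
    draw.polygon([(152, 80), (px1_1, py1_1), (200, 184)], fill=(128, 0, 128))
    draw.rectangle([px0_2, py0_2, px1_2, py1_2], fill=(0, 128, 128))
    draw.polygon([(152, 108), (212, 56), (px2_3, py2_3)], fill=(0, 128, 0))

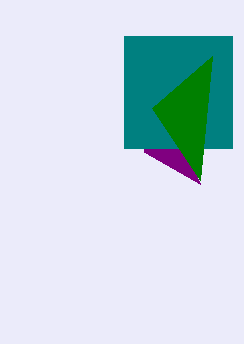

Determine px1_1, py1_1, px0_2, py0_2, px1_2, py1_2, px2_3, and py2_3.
px1_1 = 144, py1_1 = 152, px0_2 = 124, py0_2 = 36, px1_2 = 232, py1_2 = 148, px2_3 = 200, py2_3 = 180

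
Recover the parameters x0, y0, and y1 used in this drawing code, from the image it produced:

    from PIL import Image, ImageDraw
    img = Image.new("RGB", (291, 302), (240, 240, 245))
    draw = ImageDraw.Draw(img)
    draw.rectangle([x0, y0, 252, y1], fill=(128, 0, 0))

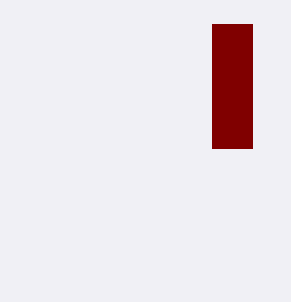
x0 = 212
y0 = 24
y1 = 148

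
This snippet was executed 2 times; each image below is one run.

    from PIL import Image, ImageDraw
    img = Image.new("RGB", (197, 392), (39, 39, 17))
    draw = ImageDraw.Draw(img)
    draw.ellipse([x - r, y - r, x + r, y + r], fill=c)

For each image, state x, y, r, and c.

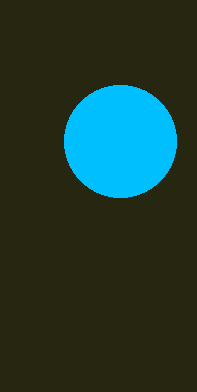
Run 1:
x = 120
y = 141
r = 56
c = 'deepskyblue'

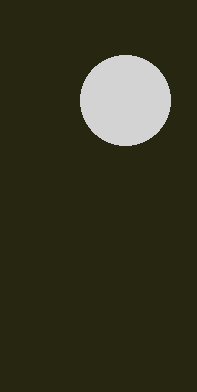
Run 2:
x = 125
y = 100
r = 45
c = 'lightgray'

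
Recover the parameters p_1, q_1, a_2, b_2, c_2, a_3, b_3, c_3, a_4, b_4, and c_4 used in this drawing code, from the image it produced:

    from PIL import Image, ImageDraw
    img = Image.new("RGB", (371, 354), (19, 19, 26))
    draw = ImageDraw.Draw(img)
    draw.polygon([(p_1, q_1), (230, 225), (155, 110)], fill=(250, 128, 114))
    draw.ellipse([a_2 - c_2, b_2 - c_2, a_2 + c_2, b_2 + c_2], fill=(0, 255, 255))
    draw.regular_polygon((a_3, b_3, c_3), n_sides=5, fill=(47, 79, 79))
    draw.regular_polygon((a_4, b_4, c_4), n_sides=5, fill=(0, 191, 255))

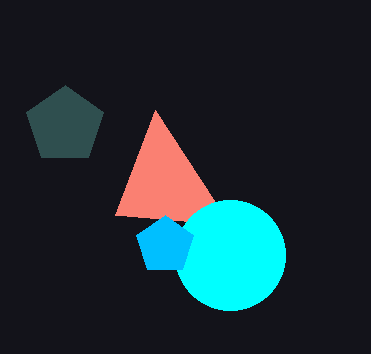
p_1 = 115, q_1 = 215, a_2 = 230, b_2 = 255, c_2 = 55, a_3 = 65, b_3 = 125, c_3 = 40, a_4 = 165, b_4 = 245, c_4 = 30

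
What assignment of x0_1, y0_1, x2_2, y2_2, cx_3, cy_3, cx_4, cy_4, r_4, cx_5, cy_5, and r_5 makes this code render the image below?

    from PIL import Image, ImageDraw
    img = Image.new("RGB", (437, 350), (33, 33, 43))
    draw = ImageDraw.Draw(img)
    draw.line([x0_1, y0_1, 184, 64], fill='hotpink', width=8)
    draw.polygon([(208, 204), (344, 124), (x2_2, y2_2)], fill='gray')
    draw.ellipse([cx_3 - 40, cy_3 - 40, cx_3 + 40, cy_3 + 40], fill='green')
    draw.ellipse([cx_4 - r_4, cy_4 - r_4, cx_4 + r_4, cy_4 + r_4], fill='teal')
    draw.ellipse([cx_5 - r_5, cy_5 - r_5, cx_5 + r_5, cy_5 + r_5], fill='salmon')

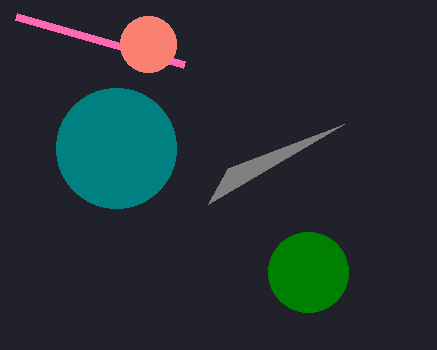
x0_1 = 16; y0_1 = 16; x2_2 = 228; y2_2 = 168; cx_3 = 308; cy_3 = 272; cx_4 = 116; cy_4 = 148; r_4 = 60; cx_5 = 148; cy_5 = 44; r_5 = 28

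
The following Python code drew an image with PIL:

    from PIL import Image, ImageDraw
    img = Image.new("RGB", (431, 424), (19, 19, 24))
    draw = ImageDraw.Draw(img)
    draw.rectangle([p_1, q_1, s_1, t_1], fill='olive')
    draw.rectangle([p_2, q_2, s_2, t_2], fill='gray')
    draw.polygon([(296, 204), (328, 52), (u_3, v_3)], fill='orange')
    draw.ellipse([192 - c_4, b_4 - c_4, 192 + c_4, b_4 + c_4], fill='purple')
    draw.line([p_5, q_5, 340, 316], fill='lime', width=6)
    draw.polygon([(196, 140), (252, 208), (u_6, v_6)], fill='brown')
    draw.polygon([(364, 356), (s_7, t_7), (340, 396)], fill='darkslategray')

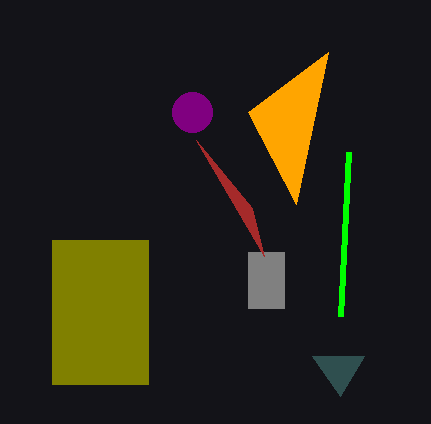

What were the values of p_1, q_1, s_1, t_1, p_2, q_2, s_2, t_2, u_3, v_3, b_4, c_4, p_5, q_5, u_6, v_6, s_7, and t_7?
p_1 = 52
q_1 = 240
s_1 = 148
t_1 = 384
p_2 = 248
q_2 = 252
s_2 = 284
t_2 = 308
u_3 = 248
v_3 = 112
b_4 = 112
c_4 = 20
p_5 = 348
q_5 = 152
u_6 = 264
v_6 = 256
s_7 = 312
t_7 = 356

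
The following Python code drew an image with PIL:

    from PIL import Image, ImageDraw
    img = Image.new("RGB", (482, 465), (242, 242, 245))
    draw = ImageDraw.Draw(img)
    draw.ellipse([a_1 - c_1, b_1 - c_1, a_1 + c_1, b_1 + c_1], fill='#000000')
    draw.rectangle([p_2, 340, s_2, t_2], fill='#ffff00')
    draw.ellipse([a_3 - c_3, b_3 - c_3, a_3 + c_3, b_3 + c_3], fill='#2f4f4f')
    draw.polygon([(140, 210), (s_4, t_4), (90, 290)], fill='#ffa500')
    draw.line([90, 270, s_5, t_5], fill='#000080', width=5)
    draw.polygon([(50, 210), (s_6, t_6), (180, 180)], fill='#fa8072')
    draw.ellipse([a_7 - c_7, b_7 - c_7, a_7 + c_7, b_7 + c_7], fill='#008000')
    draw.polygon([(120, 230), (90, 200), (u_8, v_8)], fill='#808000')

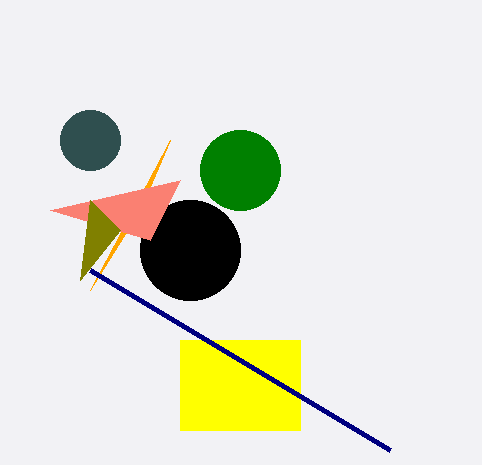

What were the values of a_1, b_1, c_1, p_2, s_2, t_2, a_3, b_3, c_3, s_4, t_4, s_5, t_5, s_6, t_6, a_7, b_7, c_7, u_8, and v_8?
a_1 = 190; b_1 = 250; c_1 = 50; p_2 = 180; s_2 = 300; t_2 = 430; a_3 = 90; b_3 = 140; c_3 = 30; s_4 = 170; t_4 = 140; s_5 = 390; t_5 = 450; s_6 = 150; t_6 = 240; a_7 = 240; b_7 = 170; c_7 = 40; u_8 = 80; v_8 = 280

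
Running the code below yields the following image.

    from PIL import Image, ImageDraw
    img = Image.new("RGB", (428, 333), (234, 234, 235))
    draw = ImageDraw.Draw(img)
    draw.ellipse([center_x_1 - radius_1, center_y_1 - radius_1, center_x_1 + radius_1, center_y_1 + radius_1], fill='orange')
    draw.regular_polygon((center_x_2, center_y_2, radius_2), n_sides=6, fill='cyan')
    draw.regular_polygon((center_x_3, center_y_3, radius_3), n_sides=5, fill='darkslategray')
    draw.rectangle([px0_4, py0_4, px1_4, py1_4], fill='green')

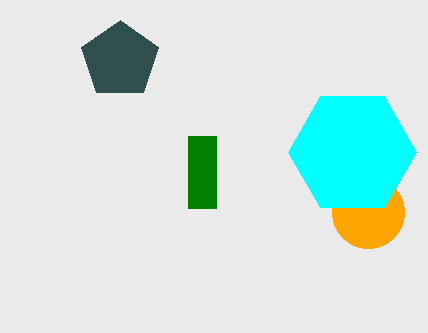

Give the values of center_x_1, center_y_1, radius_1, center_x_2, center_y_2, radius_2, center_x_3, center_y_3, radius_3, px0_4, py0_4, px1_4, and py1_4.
center_x_1 = 368; center_y_1 = 212; radius_1 = 36; center_x_2 = 352; center_y_2 = 152; radius_2 = 64; center_x_3 = 120; center_y_3 = 60; radius_3 = 40; px0_4 = 188; py0_4 = 136; px1_4 = 216; py1_4 = 208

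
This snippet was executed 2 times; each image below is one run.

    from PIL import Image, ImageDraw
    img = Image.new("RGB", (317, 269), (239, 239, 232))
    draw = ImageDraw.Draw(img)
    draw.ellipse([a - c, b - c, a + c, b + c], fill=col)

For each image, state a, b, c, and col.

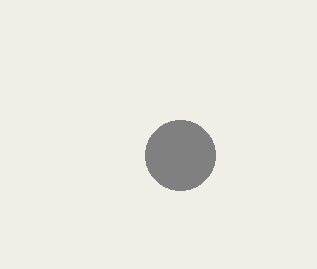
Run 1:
a = 180; b = 155; c = 35; col = 'gray'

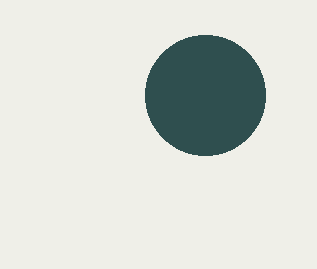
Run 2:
a = 205, b = 95, c = 60, col = 'darkslategray'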